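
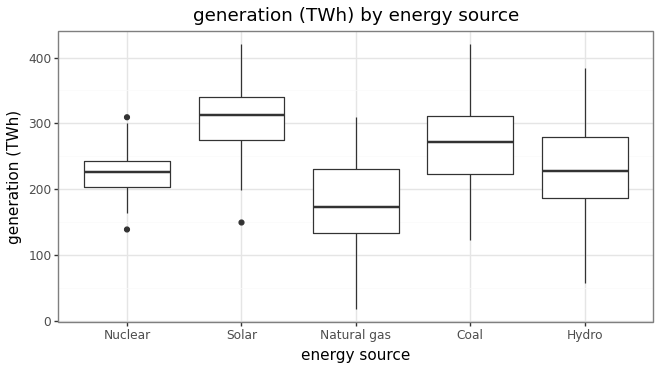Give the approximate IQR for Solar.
≈ 70

Q3 ≈ 340, Q1 ≈ 270; IQR ≈ 70.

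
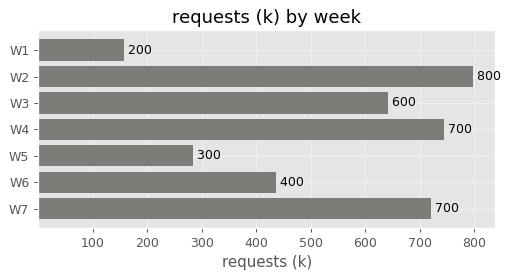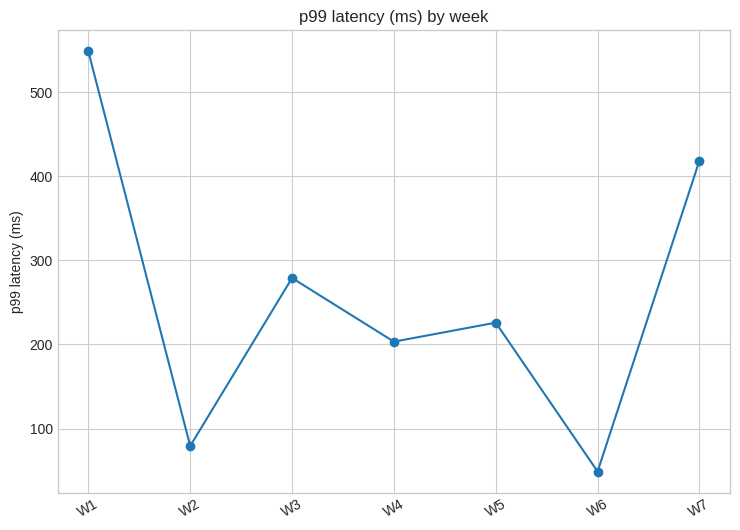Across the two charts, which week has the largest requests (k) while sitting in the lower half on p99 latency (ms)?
W2

Chart 2 median p99 latency (ms) ≈ 200; below-median weeks: W2, W4, W6. Among those, W2 has the highest requests (k) (≈ 800).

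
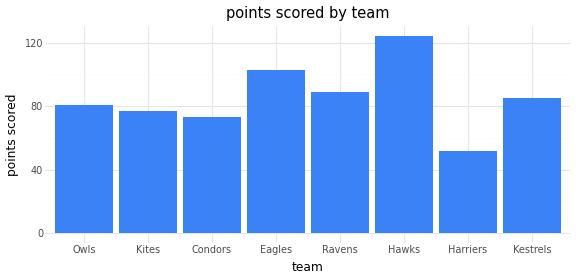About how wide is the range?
Max Hawks ≈ 120, min Harriers ≈ 60; range ≈ 60.

≈ 60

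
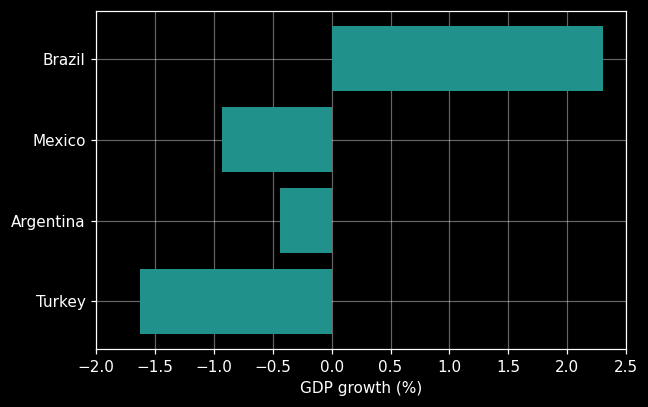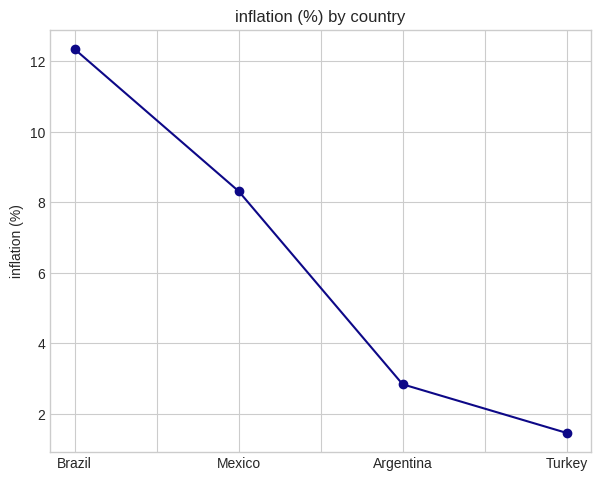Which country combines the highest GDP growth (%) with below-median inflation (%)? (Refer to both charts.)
Chart 2 median inflation (%) ≈ 6; below-median countries: Argentina, Turkey. Among those, Argentina has the highest GDP growth (%) (≈ -0.5).

Argentina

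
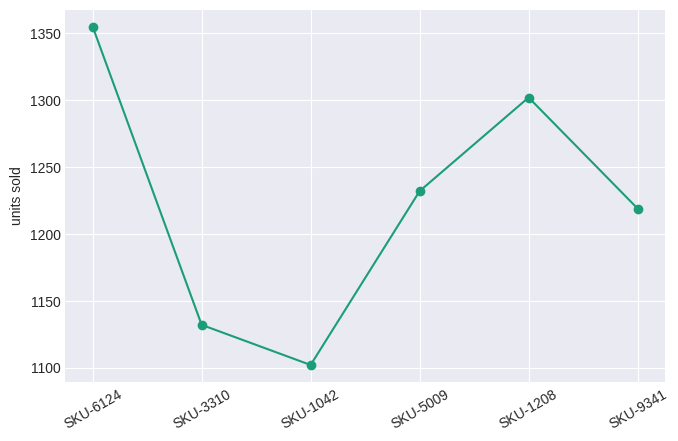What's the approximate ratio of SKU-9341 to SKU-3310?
≈ 1.09×

SKU-9341 ≈ 1225, SKU-3310 ≈ 1125; 1225/1125 ≈ 1.09.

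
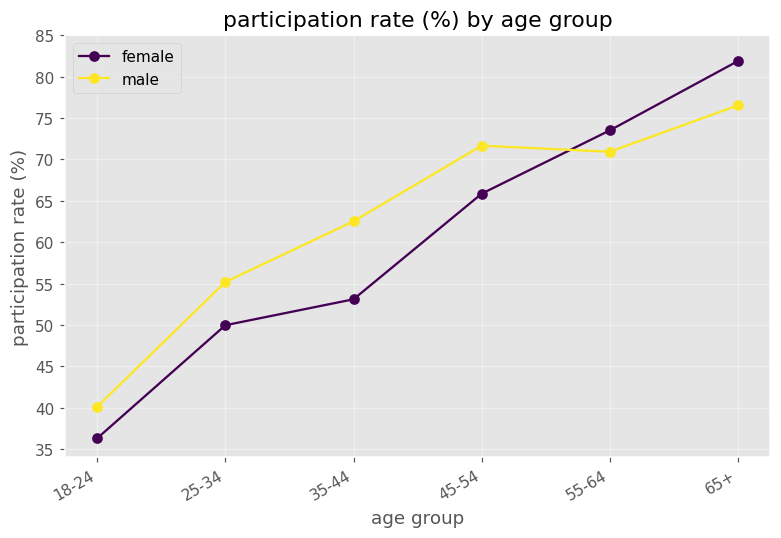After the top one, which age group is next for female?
Top 3 for female: 65+ ≈ 80, 55-64 ≈ 75, 45-54 ≈ 65.

55-64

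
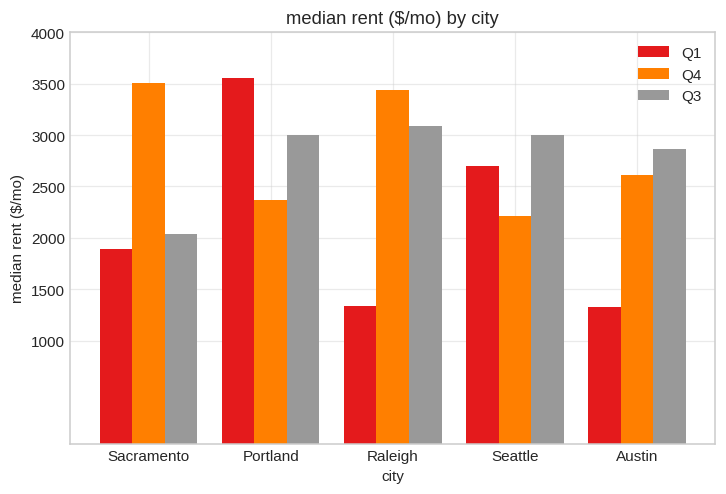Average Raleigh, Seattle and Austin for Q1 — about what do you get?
(1500 + 2500 + 1500) / 3 ≈ 1833.

≈ 1833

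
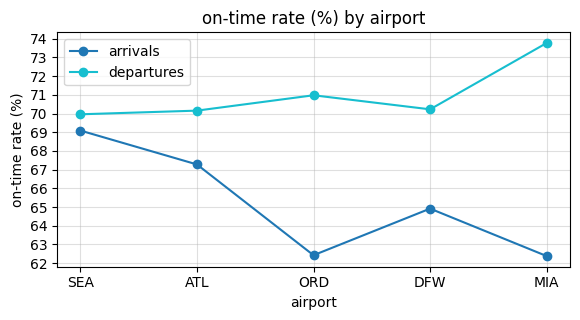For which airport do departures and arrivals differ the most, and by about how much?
MIA: departures ≈ 74, arrivals ≈ 62 → gap ≈ 12. Next-largest (ORD) is only ≈ 9.

MIA, ≈ 12 %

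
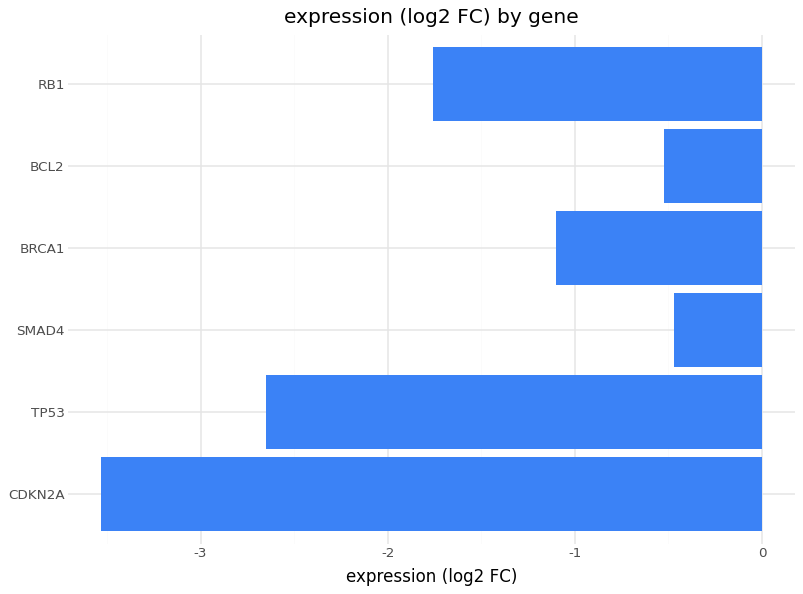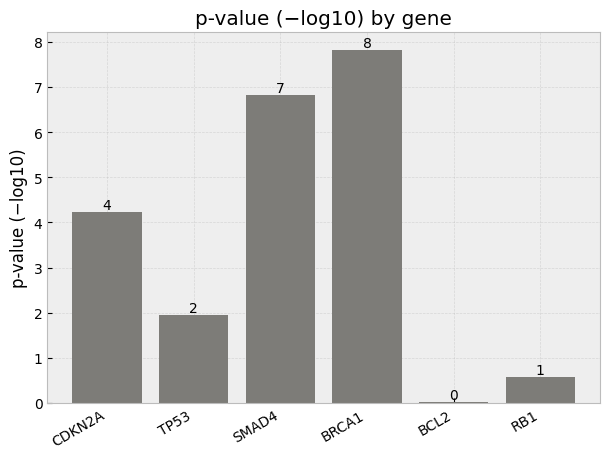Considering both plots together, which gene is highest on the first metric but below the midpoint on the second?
Chart 2 median p-value (−log10) ≈ 3; below-median genes: TP53, BCL2, RB1. Among those, BCL2 has the highest expression (log2 FC) (≈ -1).

BCL2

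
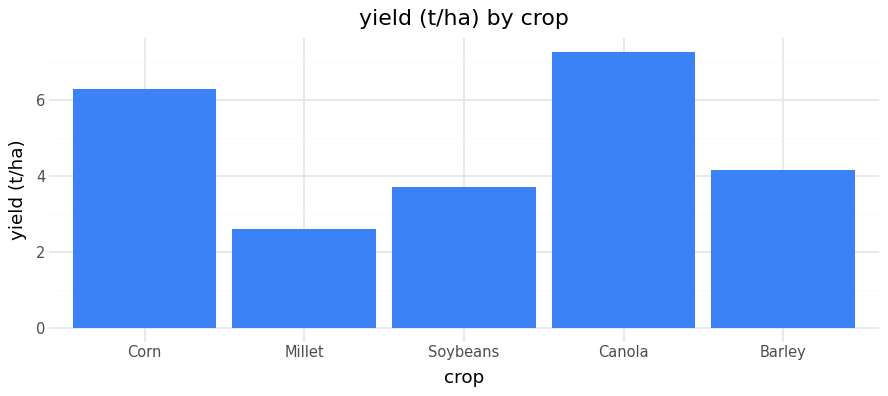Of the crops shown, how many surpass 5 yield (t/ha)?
2

Above 5: Corn, Canola.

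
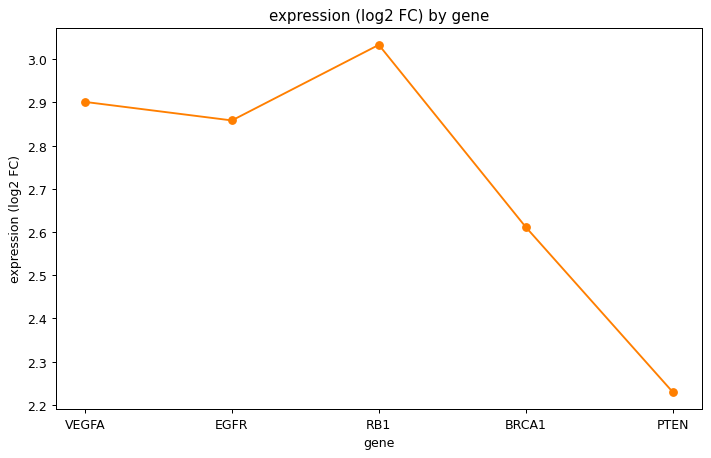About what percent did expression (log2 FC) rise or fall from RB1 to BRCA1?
RB1 ≈ 3.0, BRCA1 ≈ 2.6; (2.6 − 3.0) / 3.0 ≈ -13.3%.

≈ -13.3%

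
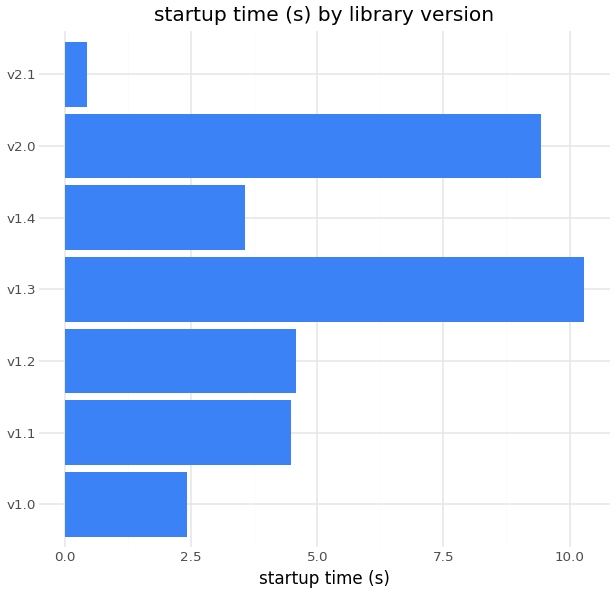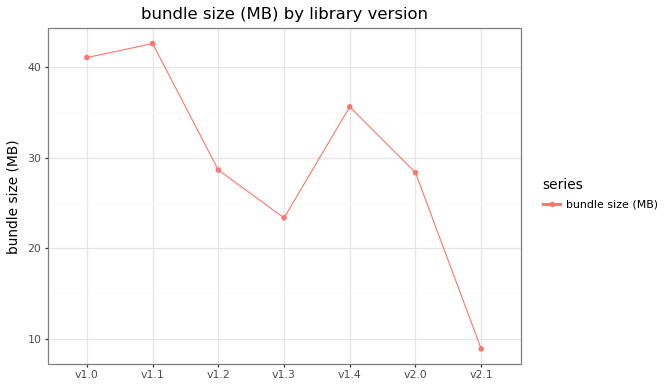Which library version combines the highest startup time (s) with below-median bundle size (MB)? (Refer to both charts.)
v1.3

Chart 2 median bundle size (MB) ≈ 30; below-median library versions: v1.3, v2.0, v2.1. Among those, v1.3 has the highest startup time (s) (≈ 10).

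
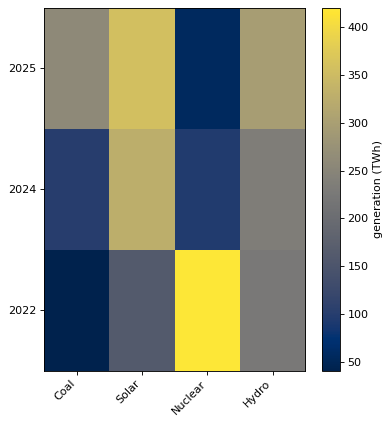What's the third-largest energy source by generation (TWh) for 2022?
Solar

Top 4 for 2022: Nuclear ≈ 400, Hydro ≈ 250, Solar ≈ 150, Coal ≈ 50.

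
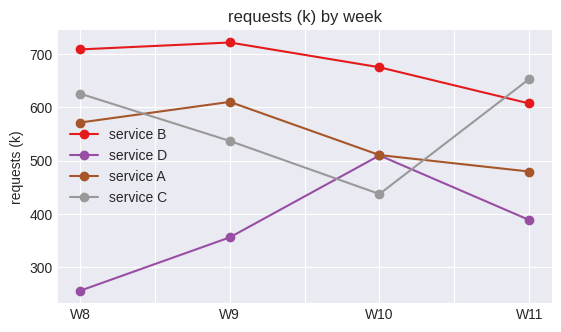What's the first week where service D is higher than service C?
W9: service D ≈ 350 vs service C ≈ 550 (not yet); W10: service D ≈ 500 vs service C ≈ 450 (first crossover).

W10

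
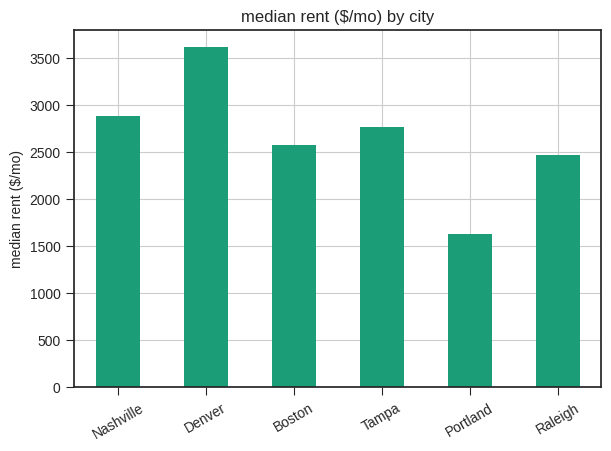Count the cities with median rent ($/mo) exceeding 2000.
5

Above 2000: Nashville, Denver, Boston, Tampa, Raleigh.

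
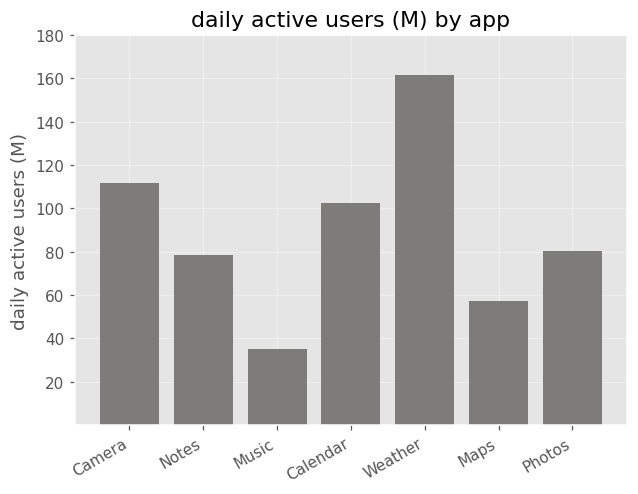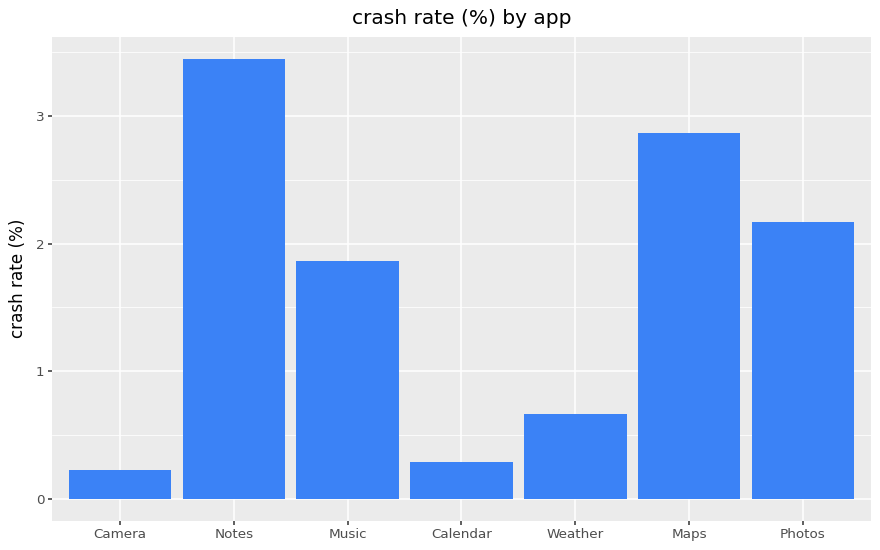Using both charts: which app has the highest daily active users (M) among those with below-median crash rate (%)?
Chart 2 median crash rate (%) ≈ 2; below-median apps: Camera, Calendar, Weather. Among those, Weather has the highest daily active users (M) (≈ 160).

Weather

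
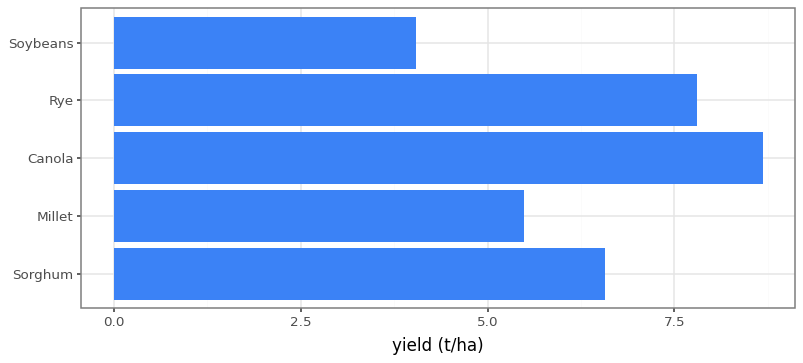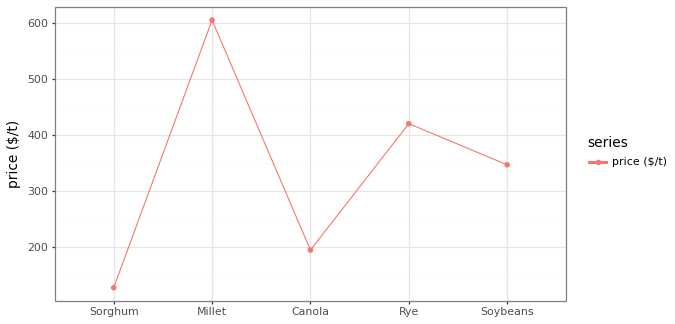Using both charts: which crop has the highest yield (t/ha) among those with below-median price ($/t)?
Canola

Chart 2 median price ($/t) ≈ 300; below-median crops: Sorghum, Canola. Among those, Canola has the highest yield (t/ha) (≈ 9).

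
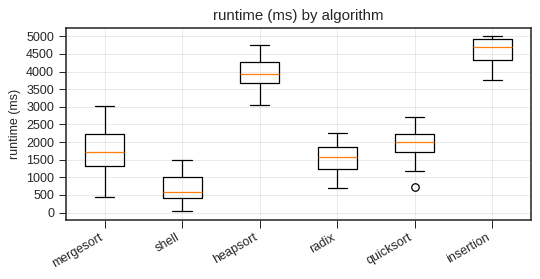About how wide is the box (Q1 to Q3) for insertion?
Q3 ≈ 5000, Q1 ≈ 4500; IQR ≈ 500.

≈ 500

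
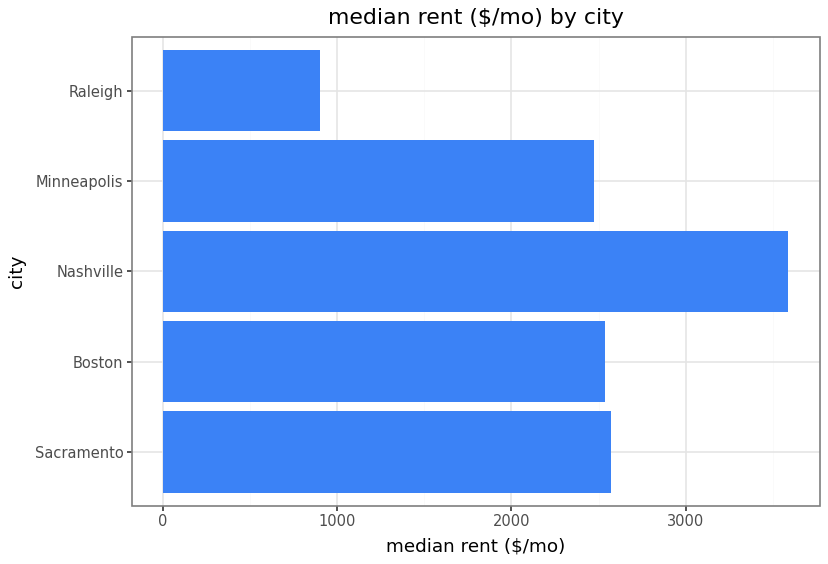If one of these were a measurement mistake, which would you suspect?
Raleigh ≈ 1000; the rest sit between ≈ 2500 and ≈ 3500.

Raleigh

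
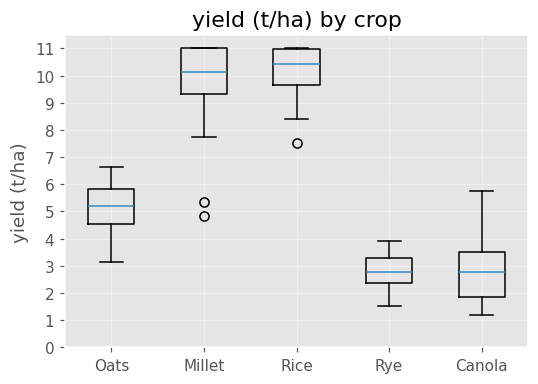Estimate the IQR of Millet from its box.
Q3 ≈ 11, Q1 ≈ 9; IQR ≈ 2.

≈ 2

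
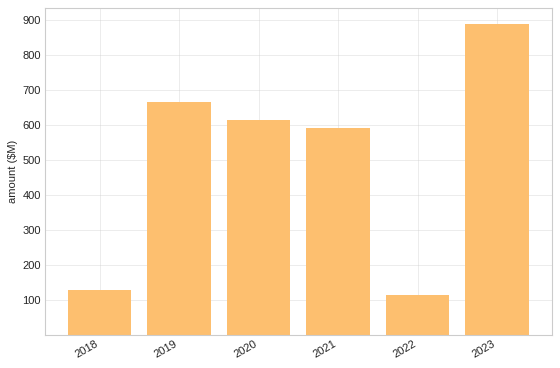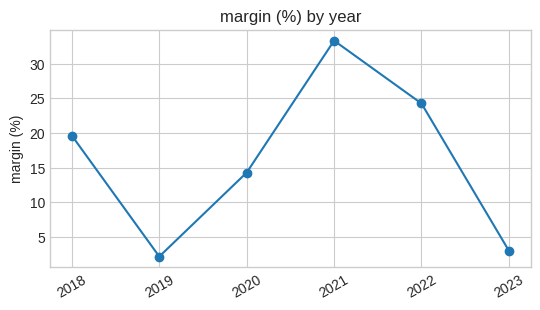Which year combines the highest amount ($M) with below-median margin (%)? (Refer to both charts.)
2023

Chart 2 median margin (%) ≈ 15; below-median years: 2019, 2020, 2023. Among those, 2023 has the highest amount ($M) (≈ 900).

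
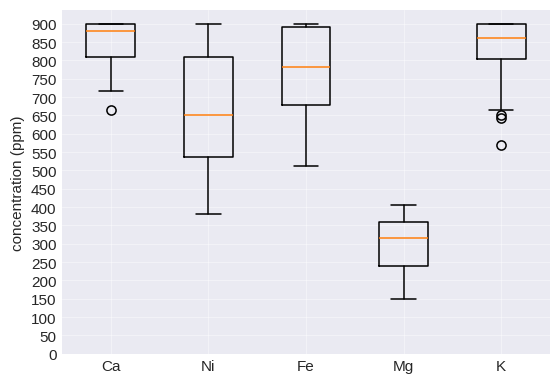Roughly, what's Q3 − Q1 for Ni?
≈ 250

Q3 ≈ 800, Q1 ≈ 550; IQR ≈ 250.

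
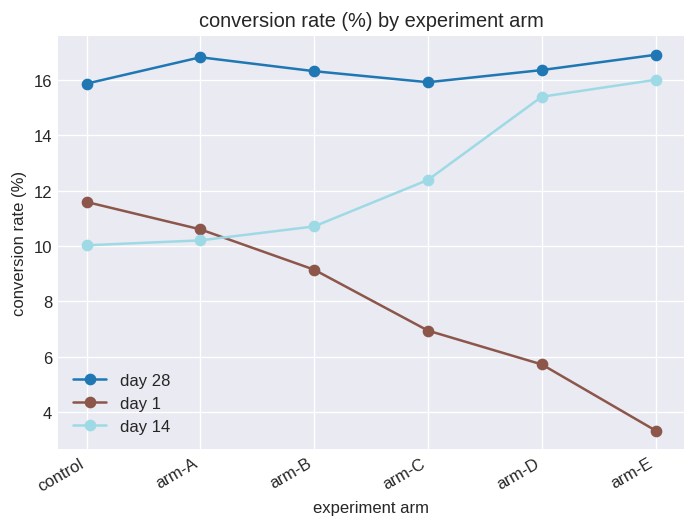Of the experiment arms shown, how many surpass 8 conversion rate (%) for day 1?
3

Above 8: control, arm-A, arm-B.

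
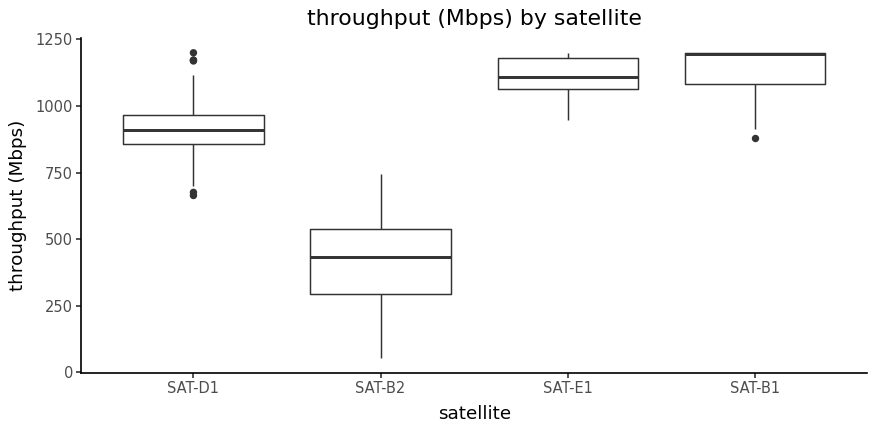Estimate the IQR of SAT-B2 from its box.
≈ 200

Q3 ≈ 500, Q1 ≈ 300; IQR ≈ 200.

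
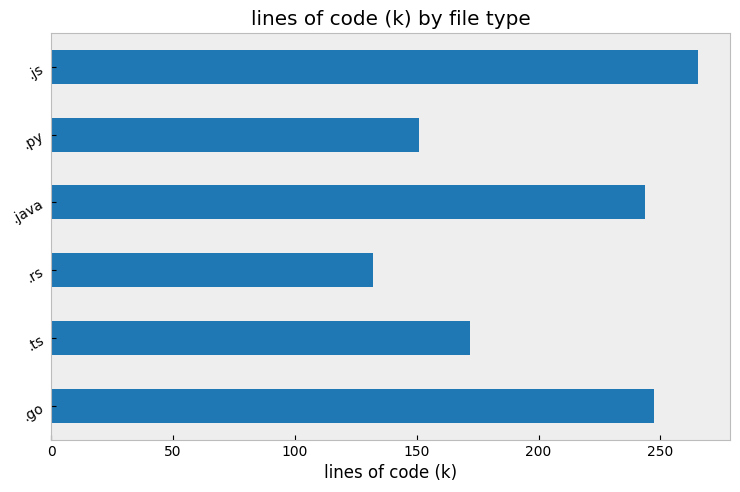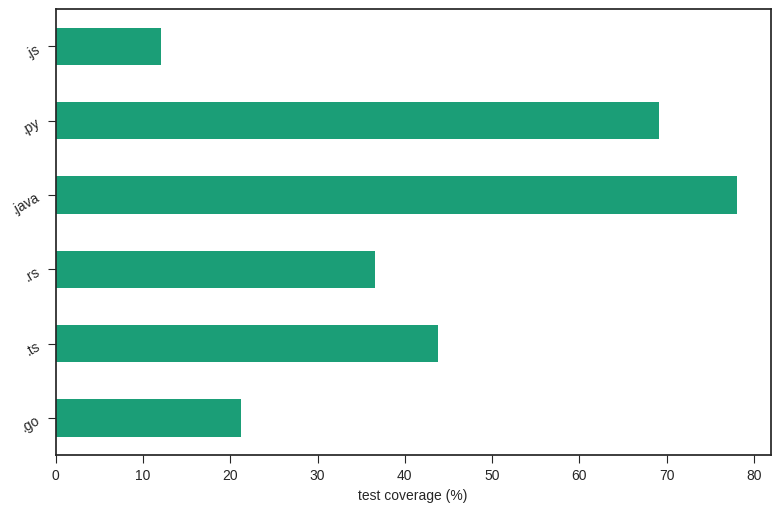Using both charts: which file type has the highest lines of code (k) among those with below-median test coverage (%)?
Chart 2 median test coverage (%) ≈ 40; below-median file types: .go, .rs, .js. Among those, .js has the highest lines of code (k) (≈ 275).

.js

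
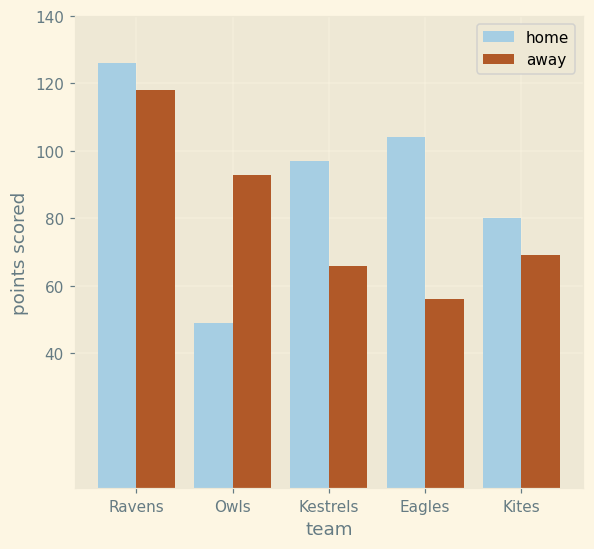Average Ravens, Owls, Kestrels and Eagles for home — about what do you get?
(120 + 40 + 100 + 100) / 4 ≈ 90.

≈ 90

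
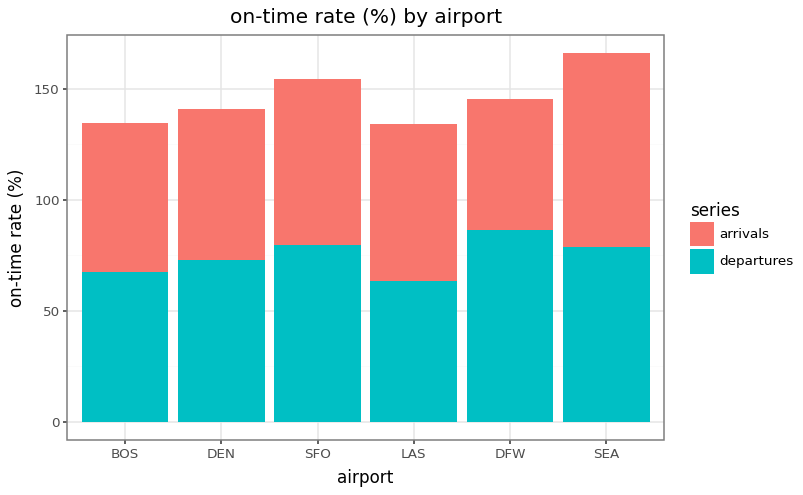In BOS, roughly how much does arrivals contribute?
≈ 80

arrivals top ≈ 140, bottom ≈ 60; segment ≈ 80.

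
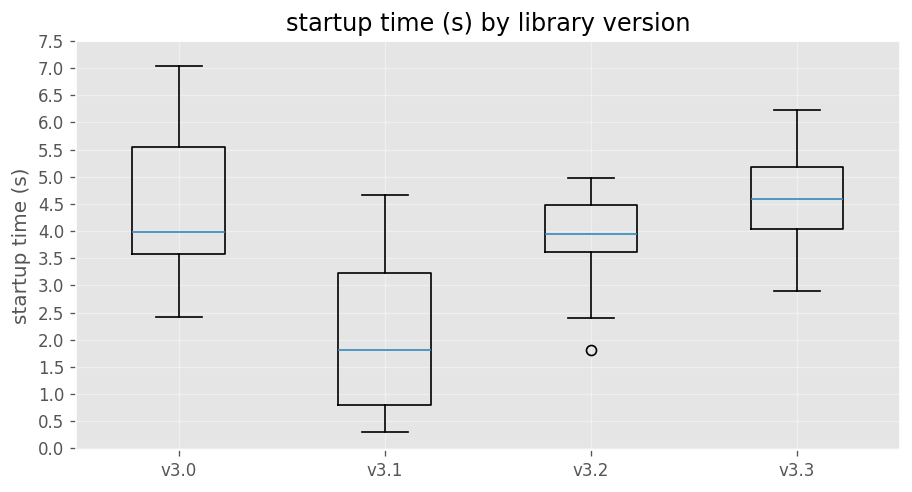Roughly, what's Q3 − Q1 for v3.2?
Q3 ≈ 4.5, Q1 ≈ 3.5; IQR ≈ 1.0.

≈ 1.0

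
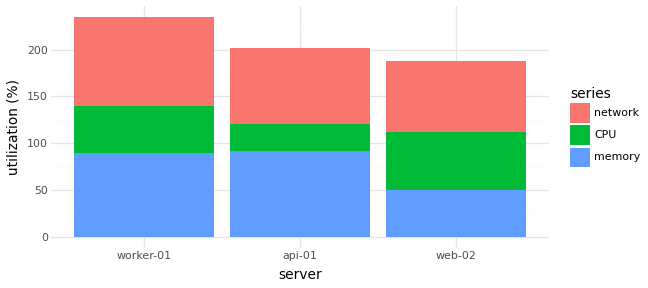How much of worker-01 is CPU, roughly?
≈ 60

CPU top ≈ 140, bottom ≈ 80; segment ≈ 60.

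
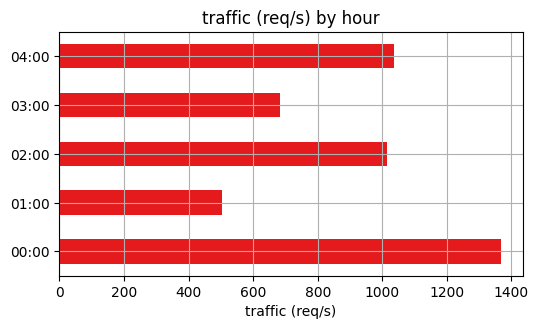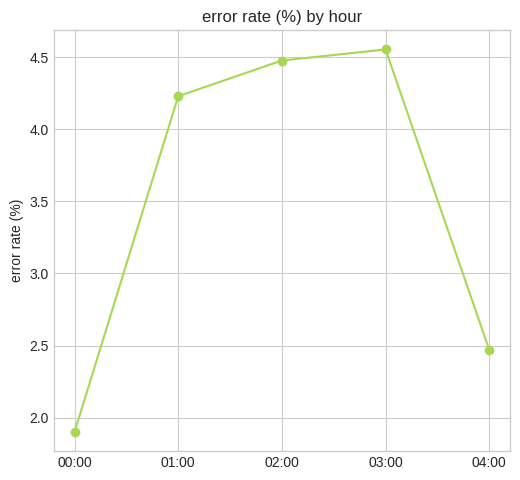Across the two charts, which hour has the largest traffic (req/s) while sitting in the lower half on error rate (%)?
Chart 2 median error rate (%) ≈ 4; below-median hours: 00:00, 04:00. Among those, 00:00 has the highest traffic (req/s) (≈ 1400).

00:00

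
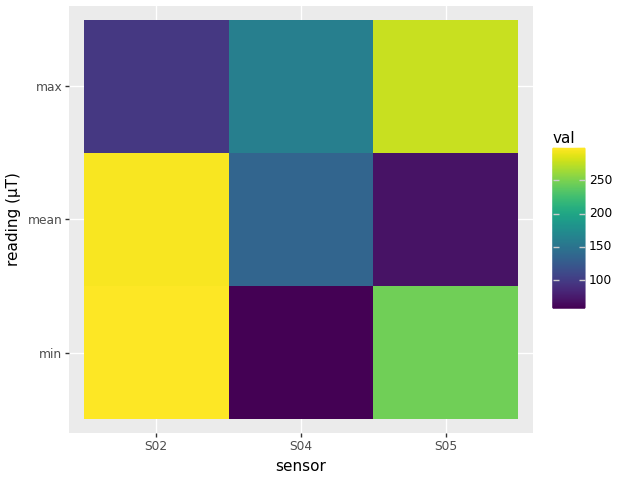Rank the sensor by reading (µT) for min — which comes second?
S05

Top 3 for min: S02 ≈ 300, S05 ≈ 240, S04 ≈ 60.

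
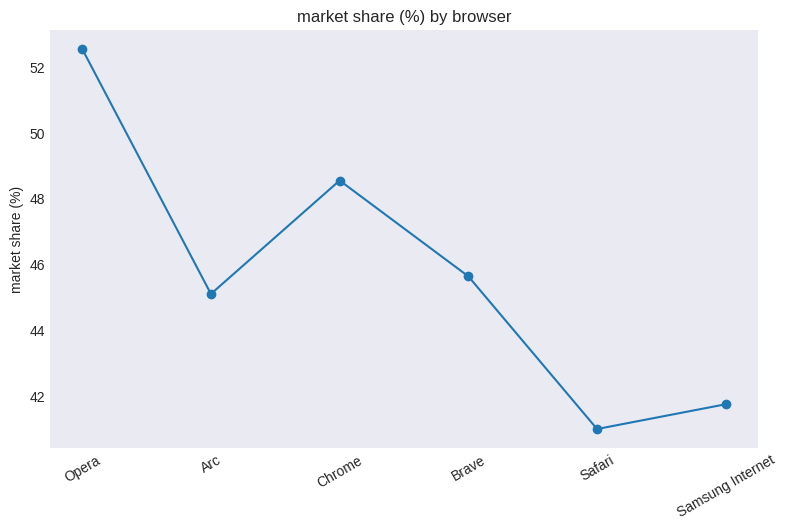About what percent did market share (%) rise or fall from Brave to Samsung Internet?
Brave ≈ 46, Samsung Internet ≈ 42; (42 − 46) / 46 ≈ -8.7%.

≈ -8.7%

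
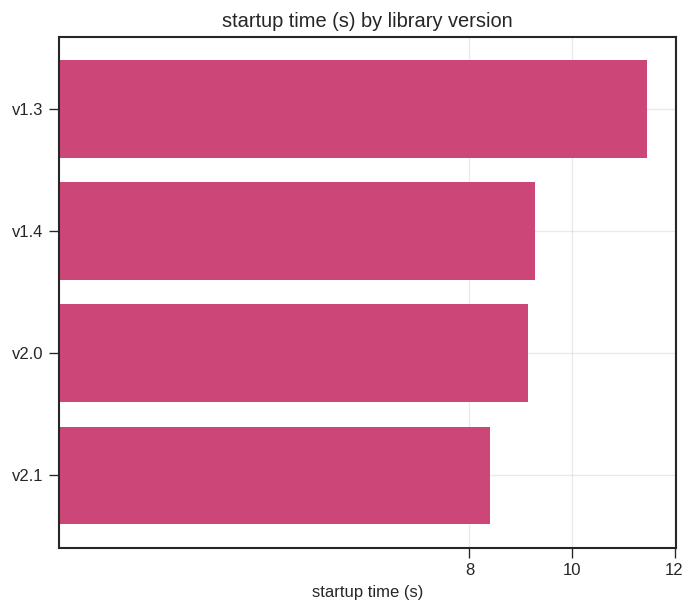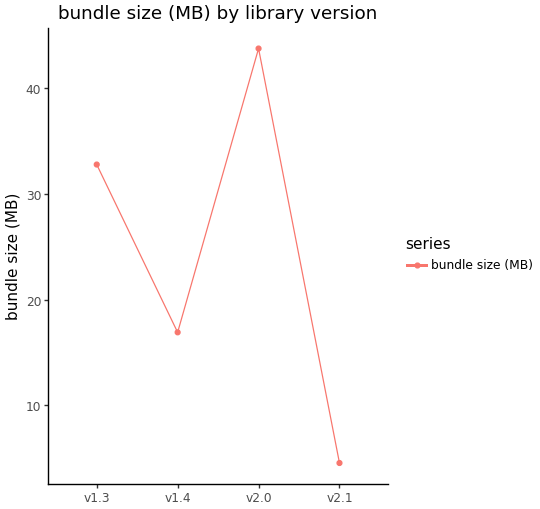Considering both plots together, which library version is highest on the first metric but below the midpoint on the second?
v1.4

Chart 2 median bundle size (MB) ≈ 25; below-median library versions: v1.4, v2.1. Among those, v1.4 has the highest startup time (s) (≈ 10).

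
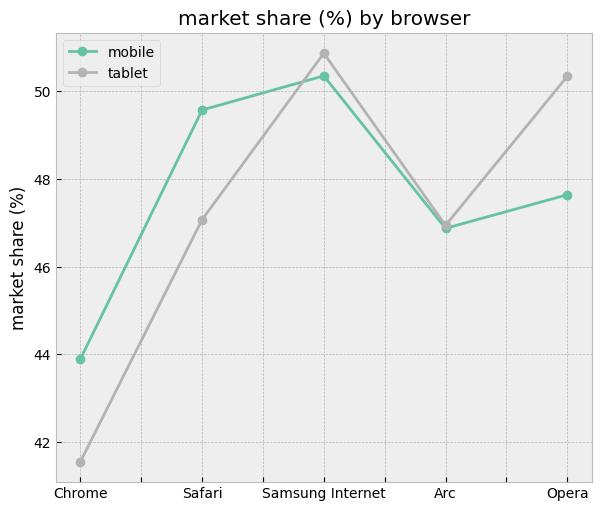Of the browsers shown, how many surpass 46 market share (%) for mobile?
Above 46: Safari, Samsung Internet, Arc, Opera.

4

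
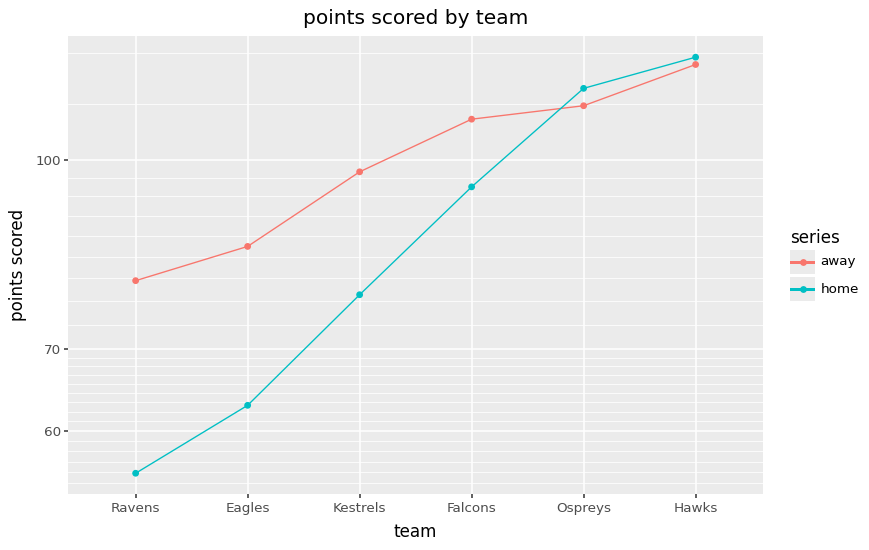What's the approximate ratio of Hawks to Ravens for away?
≈ 1.5×

Hawks ≈ 120, Ravens ≈ 80; 120/80 ≈ 1.5.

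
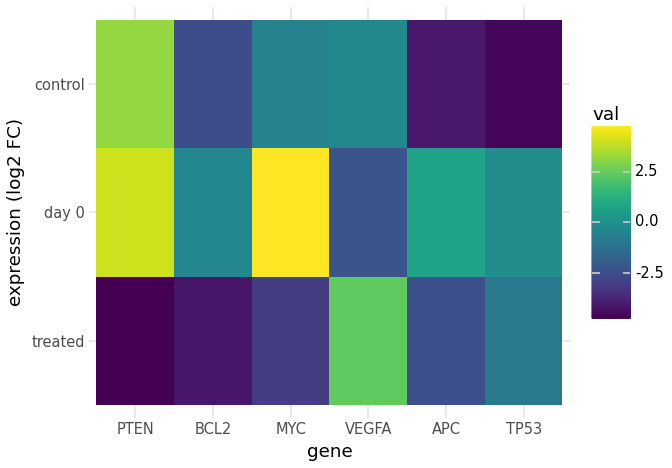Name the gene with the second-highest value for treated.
TP53

Top 3 for treated: VEGFA ≈ 2, TP53 ≈ -1, APC ≈ -2.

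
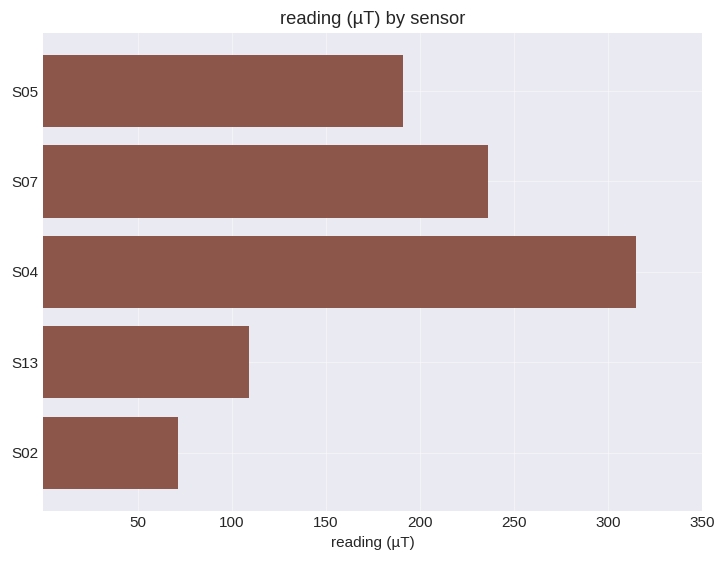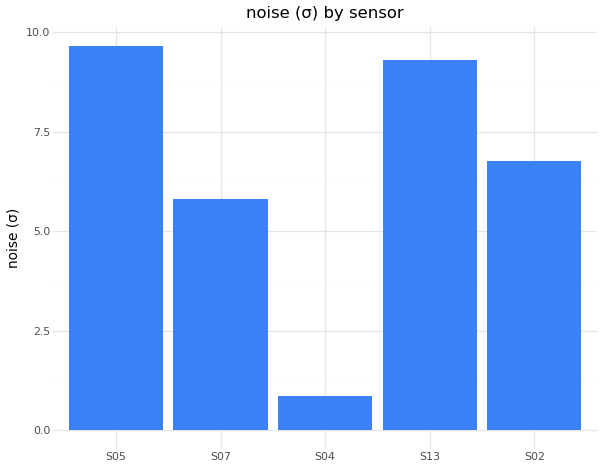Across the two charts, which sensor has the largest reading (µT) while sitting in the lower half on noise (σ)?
Chart 2 median noise (σ) ≈ 7; below-median sensors: S07, S04. Among those, S04 has the highest reading (µT) (≈ 300).

S04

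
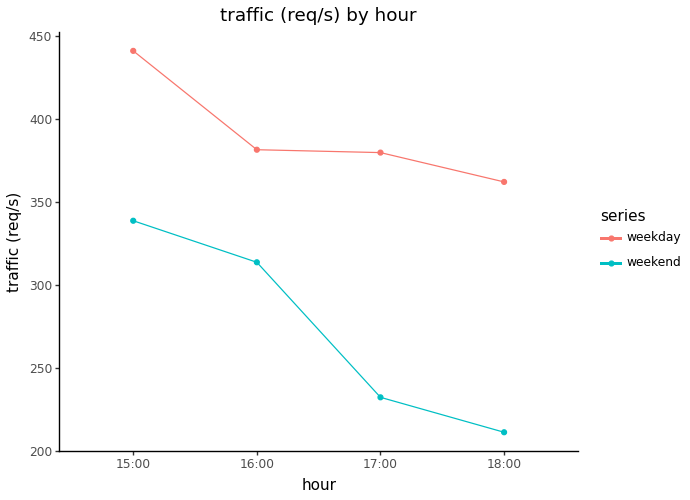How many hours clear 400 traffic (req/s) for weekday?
Above 400: 15:00.

1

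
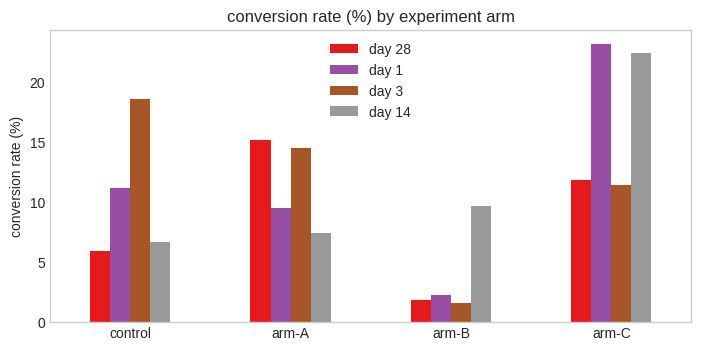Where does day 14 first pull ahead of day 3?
arm-A: day 14 ≈ 8 vs day 3 ≈ 14 (not yet); arm-B: day 14 ≈ 10 vs day 3 ≈ 2 (first crossover).

arm-B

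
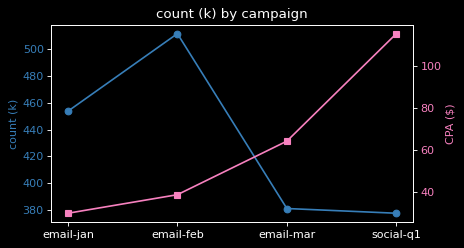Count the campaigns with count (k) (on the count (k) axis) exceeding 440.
Above 440: email-jan, email-feb.

2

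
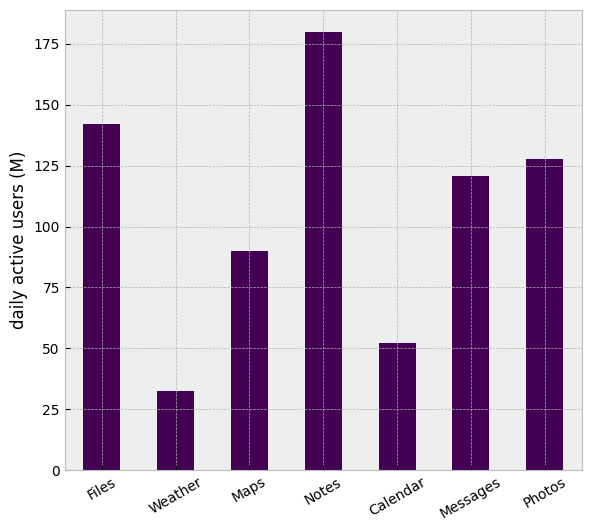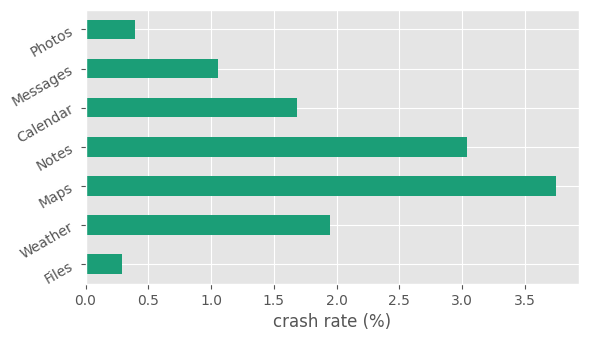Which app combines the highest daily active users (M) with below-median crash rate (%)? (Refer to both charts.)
Files

Chart 2 median crash rate (%) ≈ 1.5; below-median apps: Files, Messages, Photos. Among those, Files has the highest daily active users (M) (≈ 140).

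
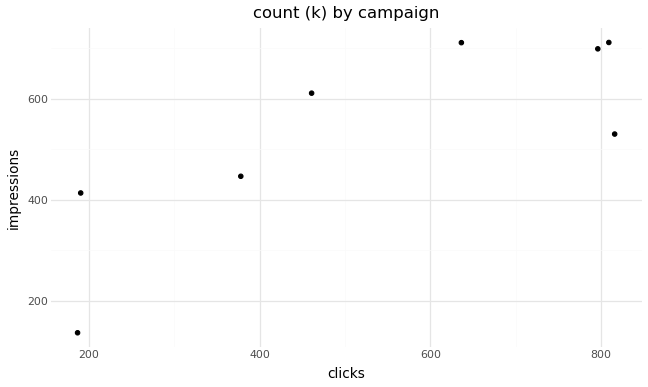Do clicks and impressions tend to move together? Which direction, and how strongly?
Points are positively correlated; strong (|r| ≈ 0.8).

positive, strong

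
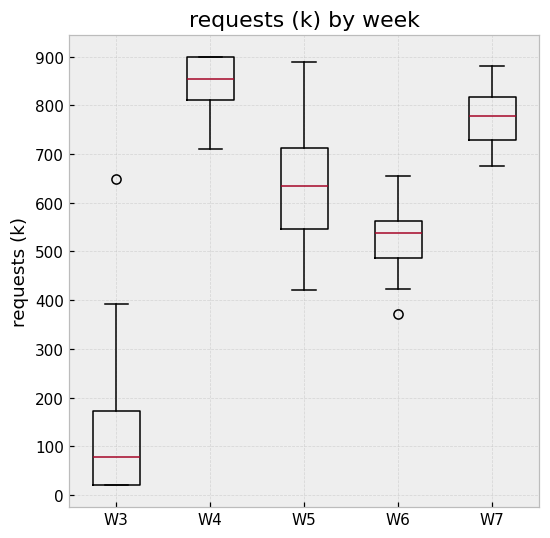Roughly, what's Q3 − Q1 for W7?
≈ 100

Q3 ≈ 800, Q1 ≈ 700; IQR ≈ 100.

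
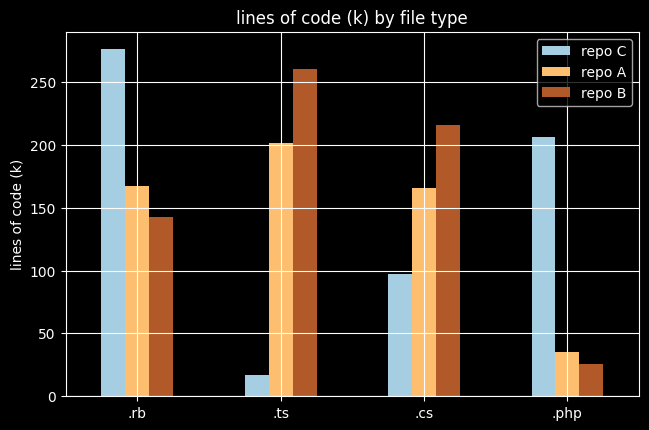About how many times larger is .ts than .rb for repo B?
≈ 1.67×

.ts ≈ 250, .rb ≈ 150; 250/150 ≈ 1.67.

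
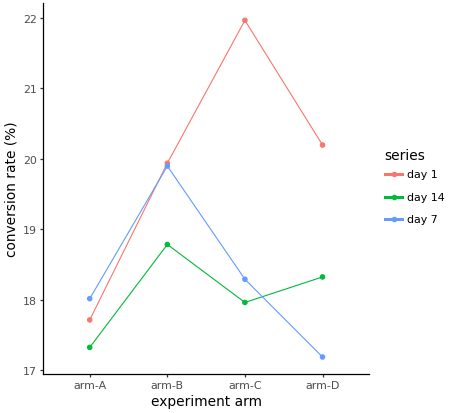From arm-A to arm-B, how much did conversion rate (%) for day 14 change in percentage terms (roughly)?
arm-A ≈ 17.5, arm-B ≈ 19.0; (19.0 − 17.5) / 17.5 ≈ +8.6%.

≈ +8.6%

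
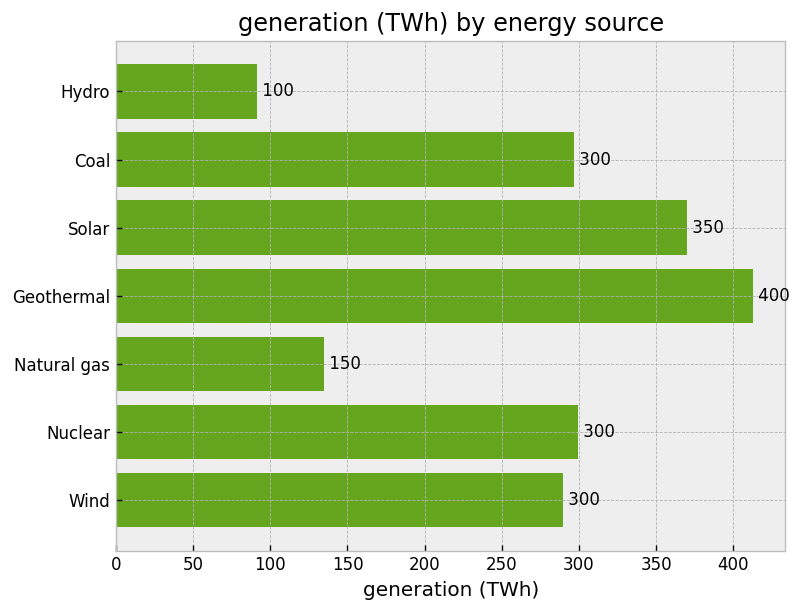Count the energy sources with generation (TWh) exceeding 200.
Above 200: Coal, Solar, Geothermal, Nuclear, Wind.

5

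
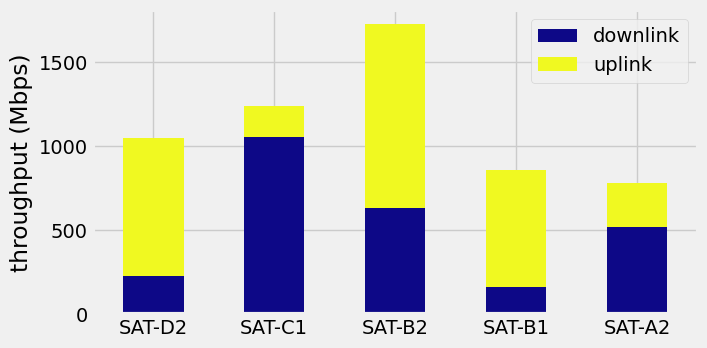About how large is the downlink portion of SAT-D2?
downlink top ≈ 200, bottom ≈ 0; segment ≈ 200.

≈ 200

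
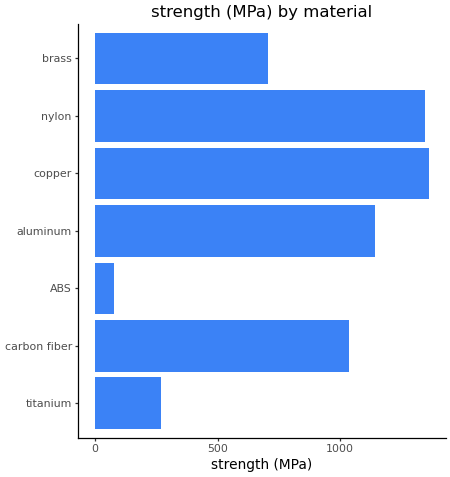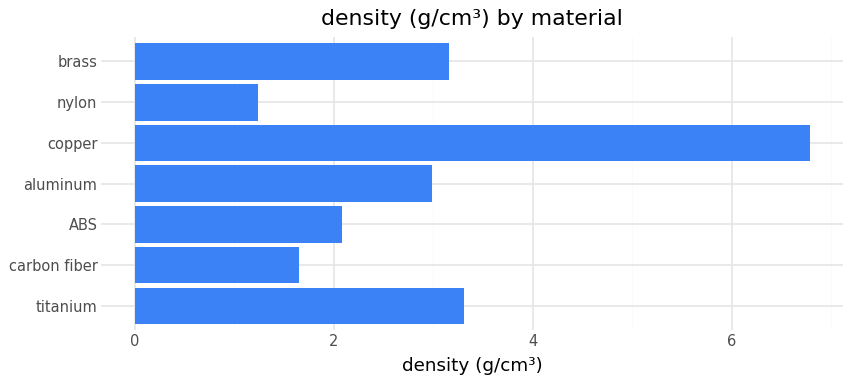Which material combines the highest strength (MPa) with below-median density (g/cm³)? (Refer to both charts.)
Chart 2 median density (g/cm³) ≈ 3; below-median materials: carbon fiber, ABS, nylon. Among those, nylon has the highest strength (MPa) (≈ 1400).

nylon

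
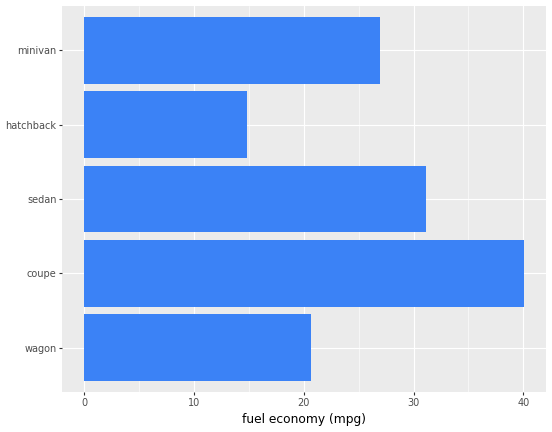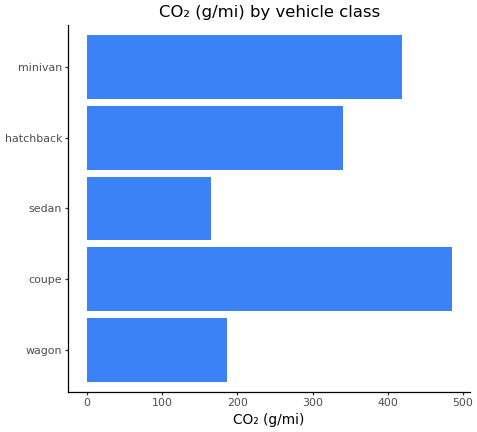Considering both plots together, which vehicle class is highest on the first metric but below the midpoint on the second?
sedan

Chart 2 median CO₂ (g/mi) ≈ 350; below-median vehicle classes: wagon, sedan. Among those, sedan has the highest fuel economy (mpg) (≈ 30).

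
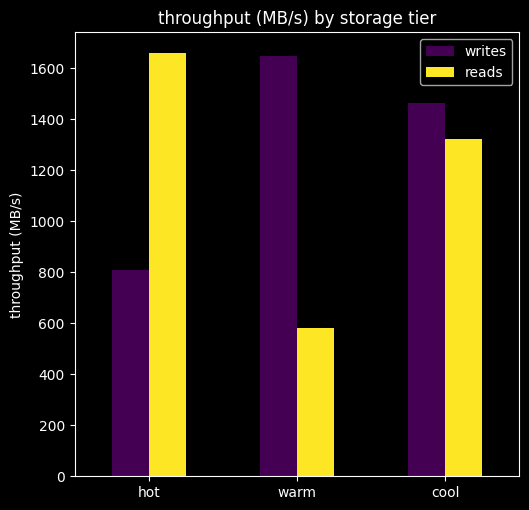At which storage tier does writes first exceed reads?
hot: writes ≈ 800 vs reads ≈ 1600 (not yet); warm: writes ≈ 1600 vs reads ≈ 600 (first crossover).

warm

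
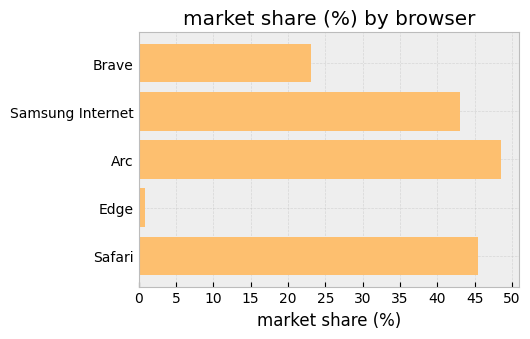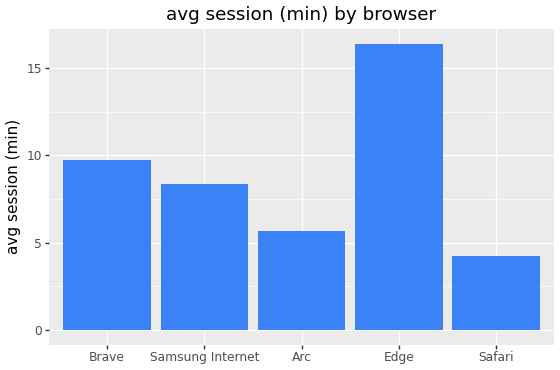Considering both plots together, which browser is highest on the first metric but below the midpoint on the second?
Chart 2 median avg session (min) ≈ 8; below-median browsers: Arc, Safari. Among those, Arc has the highest market share (%) (≈ 50).

Arc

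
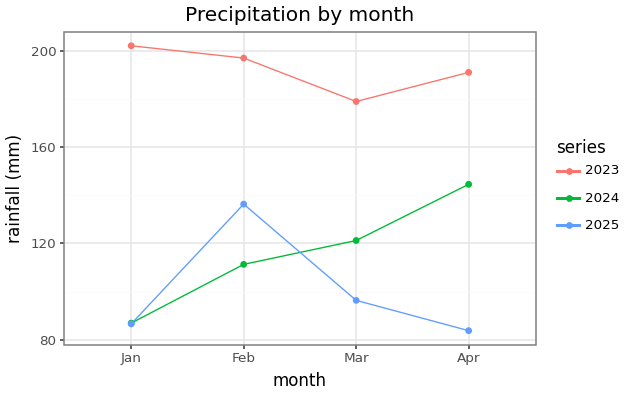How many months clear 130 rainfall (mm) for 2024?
Above 130: Apr.

1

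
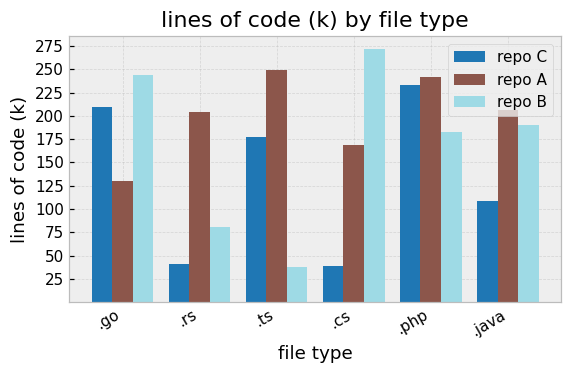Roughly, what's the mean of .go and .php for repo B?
(250 + 175) / 2 ≈ 212.

≈ 212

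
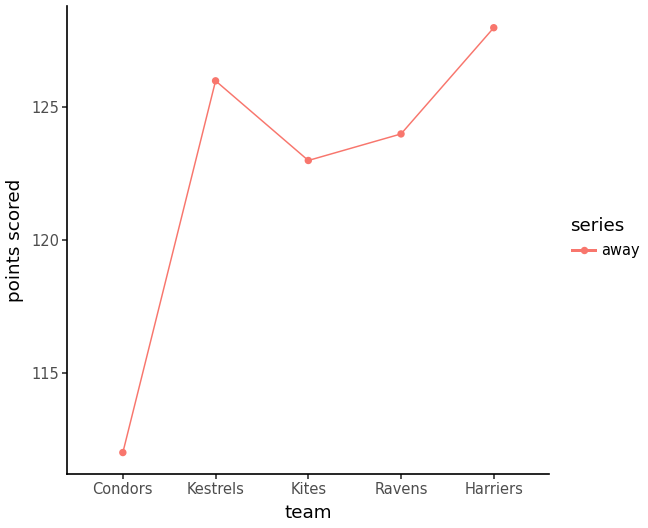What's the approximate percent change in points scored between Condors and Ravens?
≈ +10.7%

Condors ≈ 112, Ravens ≈ 124; (124 − 112) / 112 ≈ +10.7%.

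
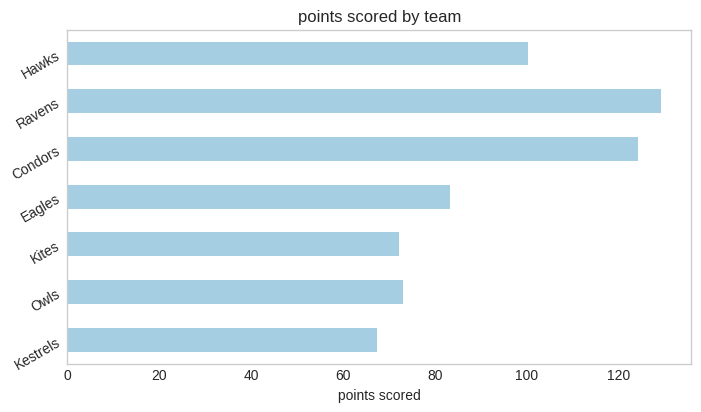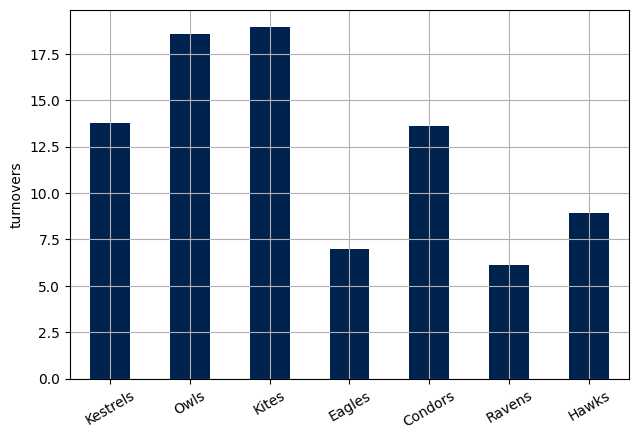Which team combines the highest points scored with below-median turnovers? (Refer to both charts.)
Chart 2 median turnovers ≈ 14; below-median teams: Eagles, Ravens, Hawks. Among those, Ravens has the highest points scored (≈ 120).

Ravens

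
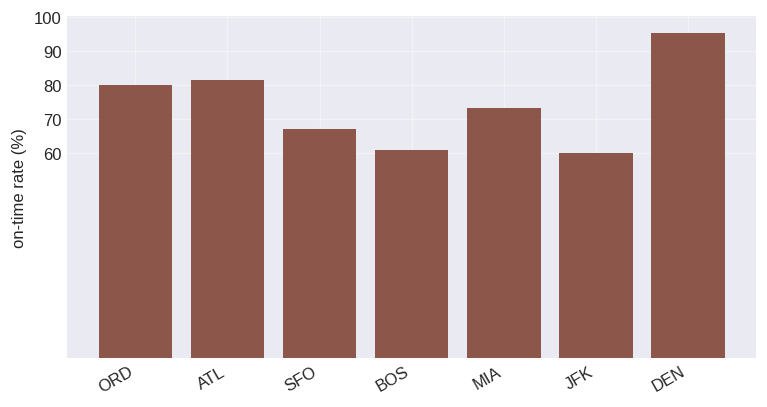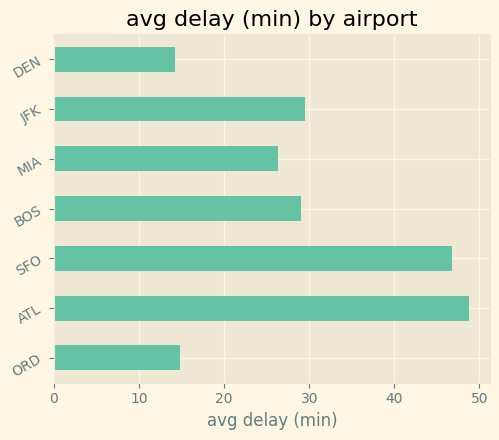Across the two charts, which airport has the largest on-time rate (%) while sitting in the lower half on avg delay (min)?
Chart 2 median avg delay (min) ≈ 30; below-median airports: ORD, MIA, DEN. Among those, DEN has the highest on-time rate (%) (≈ 100).

DEN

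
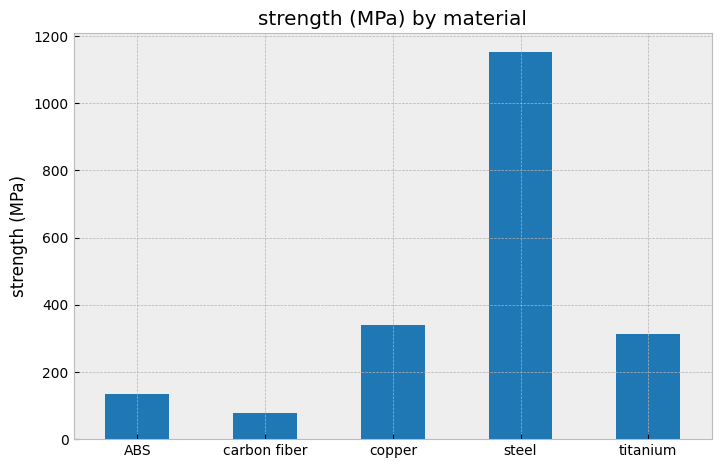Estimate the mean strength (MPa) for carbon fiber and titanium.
(100 + 300) / 2 ≈ 200.

≈ 200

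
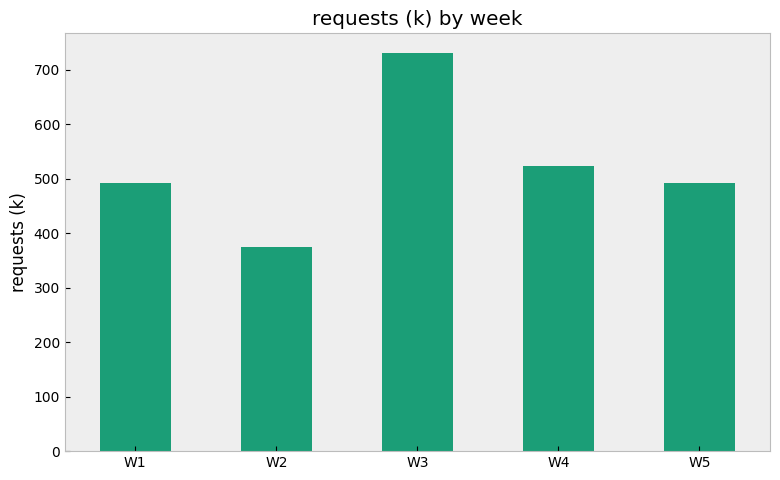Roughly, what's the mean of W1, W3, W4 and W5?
(500 + 700 + 500 + 500) / 4 ≈ 550.

≈ 550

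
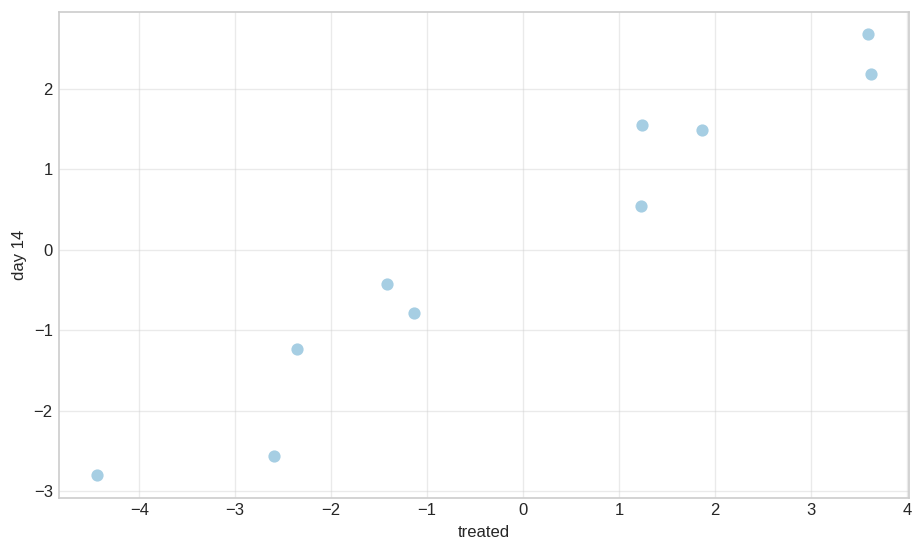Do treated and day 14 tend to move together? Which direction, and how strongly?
positive, strong

Points are positively correlated; strong (|r| ≈ 1.0).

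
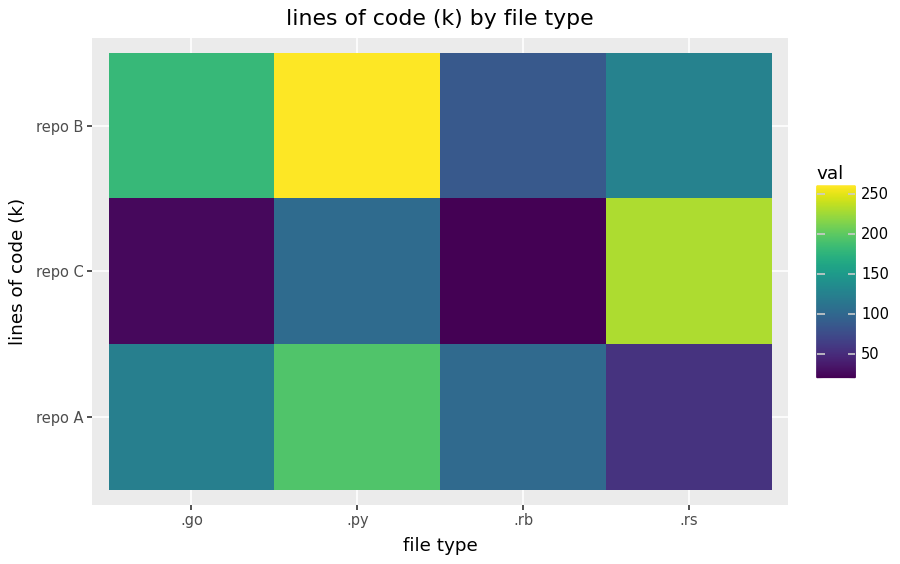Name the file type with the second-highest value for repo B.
Top 3 for repo B: .py ≈ 250, .go ≈ 175, .rs ≈ 125.

.go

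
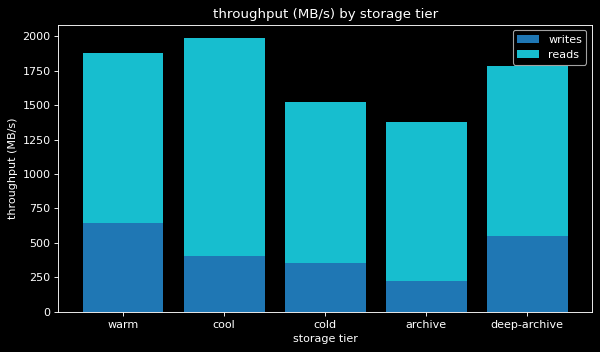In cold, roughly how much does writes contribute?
writes top ≈ 400, bottom ≈ 0; segment ≈ 400.

≈ 400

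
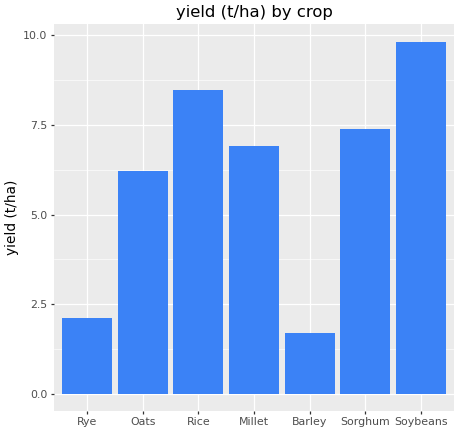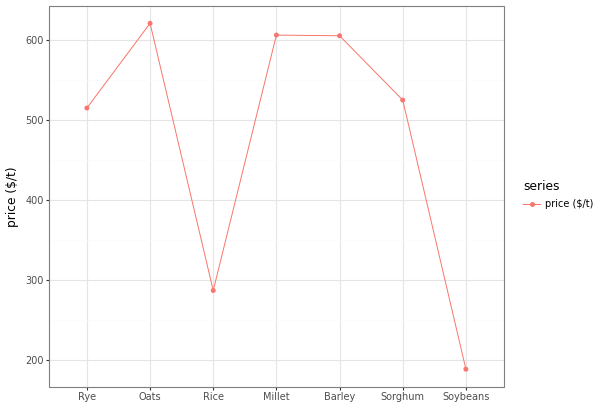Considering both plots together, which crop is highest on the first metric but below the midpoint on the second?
Soybeans

Chart 2 median price ($/t) ≈ 500; below-median crops: Rye, Rice, Soybeans. Among those, Soybeans has the highest yield (t/ha) (≈ 10).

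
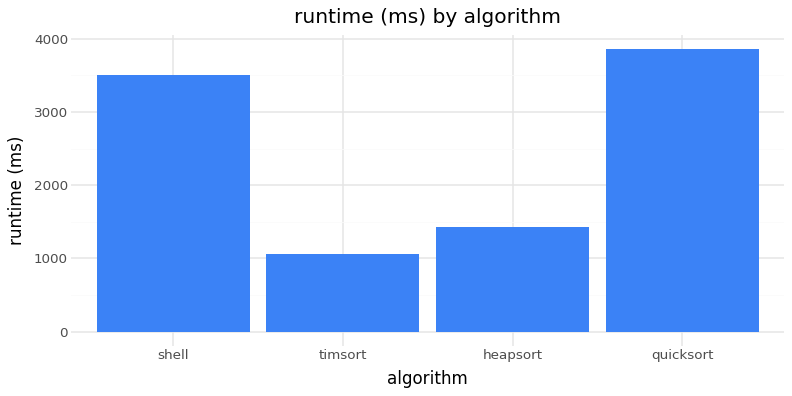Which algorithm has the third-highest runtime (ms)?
Top 4: quicksort ≈ 4000, shell ≈ 3500, heapsort ≈ 1500, timsort ≈ 1000.

heapsort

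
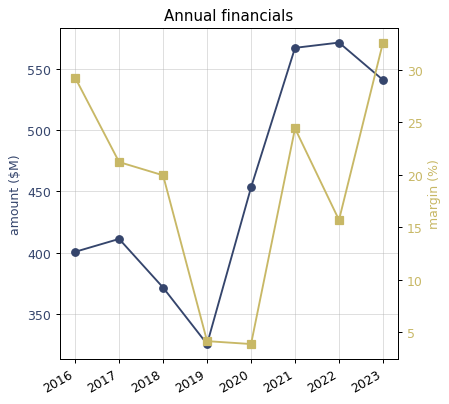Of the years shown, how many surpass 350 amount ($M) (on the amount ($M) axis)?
7

Above 350: 2016, 2017, 2018, 2020, 2021, 2022, 2023.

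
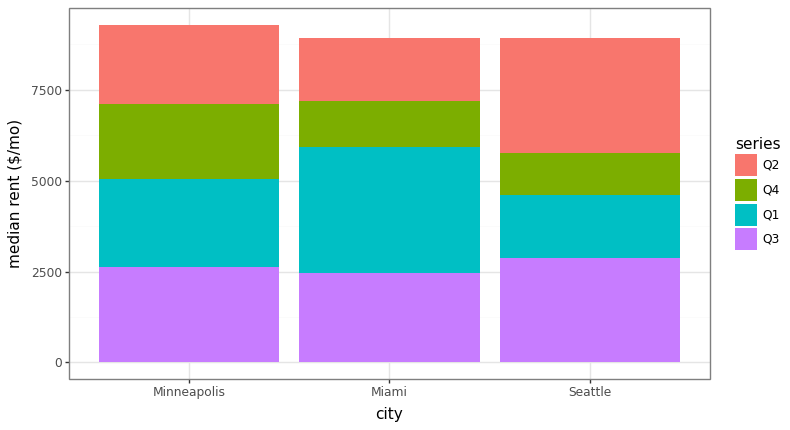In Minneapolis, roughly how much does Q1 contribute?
Q1 top ≈ 5000, bottom ≈ 3000; segment ≈ 2000.

≈ 2000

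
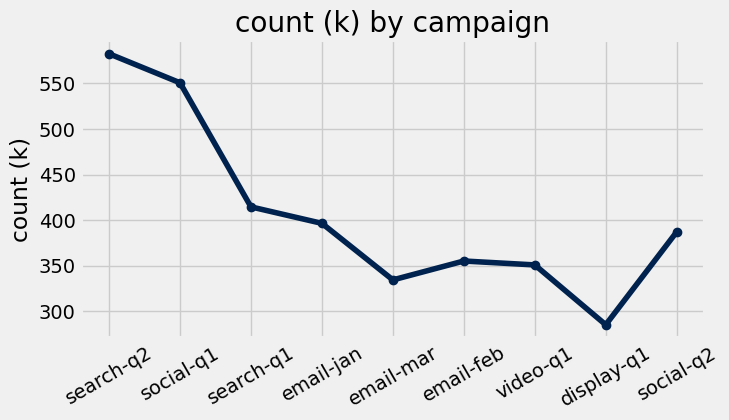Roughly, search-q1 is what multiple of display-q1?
≈ 1.55×

search-q1 ≈ 425, display-q1 ≈ 275; 425/275 ≈ 1.55.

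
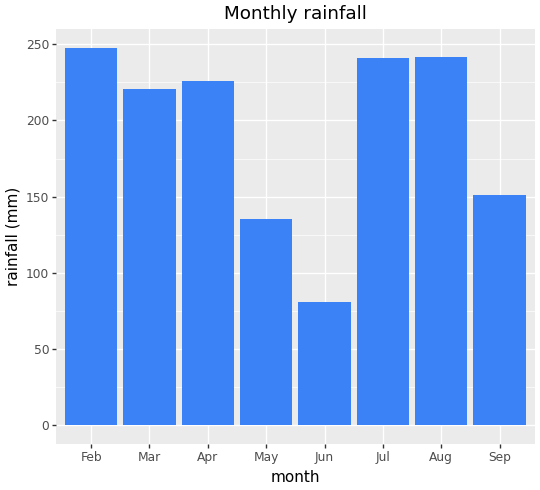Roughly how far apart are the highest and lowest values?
≈ 175

Max Feb ≈ 250, min Jun ≈ 75; range ≈ 175.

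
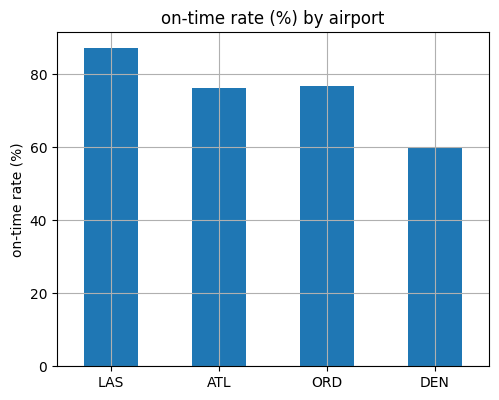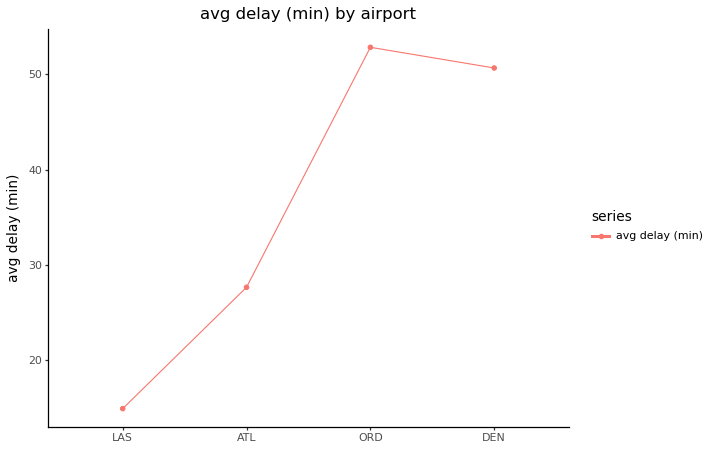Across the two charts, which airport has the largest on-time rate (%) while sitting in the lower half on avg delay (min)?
Chart 2 median avg delay (min) ≈ 40; below-median airports: LAS, ATL. Among those, LAS has the highest on-time rate (%) (≈ 90).

LAS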